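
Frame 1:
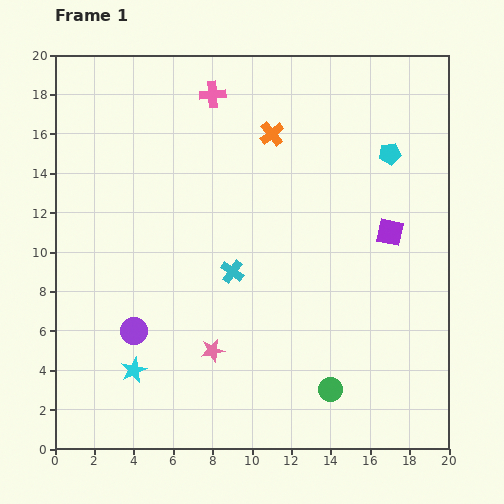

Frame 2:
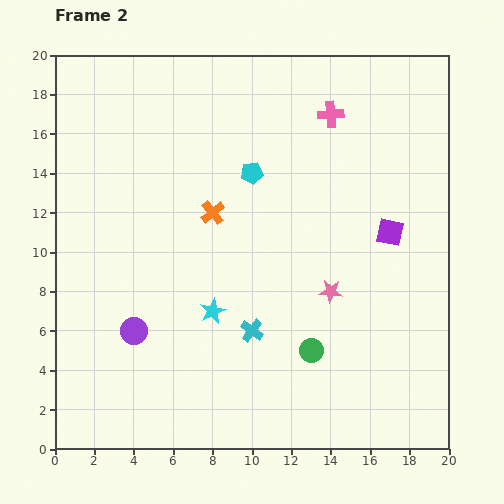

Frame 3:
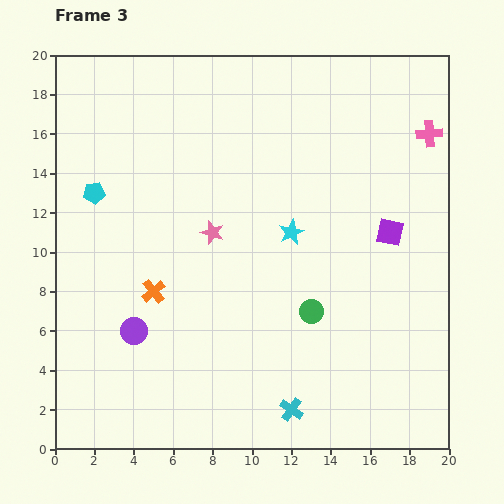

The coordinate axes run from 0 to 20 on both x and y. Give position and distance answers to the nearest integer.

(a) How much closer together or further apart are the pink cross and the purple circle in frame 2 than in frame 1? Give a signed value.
+2

Distance in frame 1: 13. Distance in frame 2: 15.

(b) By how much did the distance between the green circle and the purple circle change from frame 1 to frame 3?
-1

Distance in frame 1: 10. Distance in frame 3: 9.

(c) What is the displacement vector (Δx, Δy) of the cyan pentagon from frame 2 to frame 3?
(-8, -1)

The cyan pentagon was at (10, 14) in frame 2 and (2, 13) in frame 3.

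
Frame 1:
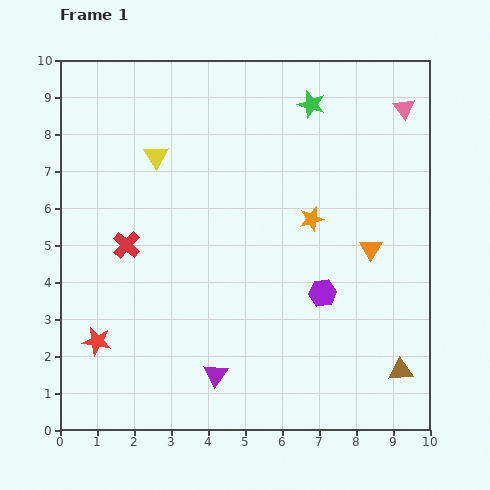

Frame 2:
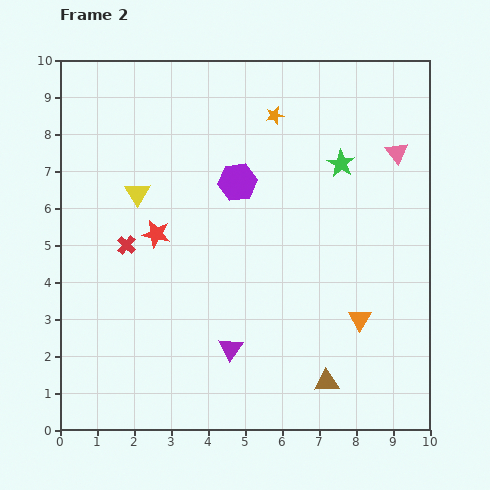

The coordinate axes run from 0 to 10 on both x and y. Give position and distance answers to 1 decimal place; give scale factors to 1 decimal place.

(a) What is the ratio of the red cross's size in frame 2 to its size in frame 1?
0.7×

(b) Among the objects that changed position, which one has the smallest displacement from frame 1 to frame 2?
the purple triangle

(moved 0.8)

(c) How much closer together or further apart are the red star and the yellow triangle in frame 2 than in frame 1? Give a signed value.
-4.0

Distance in frame 1: 5.2. Distance in frame 2: 1.2.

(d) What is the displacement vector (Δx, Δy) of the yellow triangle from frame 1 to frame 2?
(-0.5, -1.0)

The yellow triangle was at (2.6, 7.4) in frame 1 and (2.1, 6.4) in frame 2.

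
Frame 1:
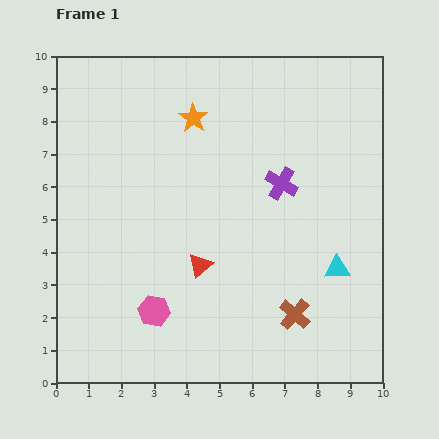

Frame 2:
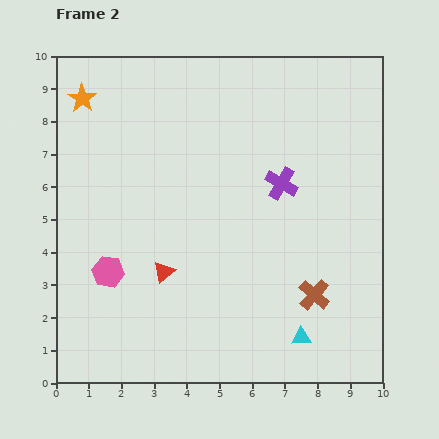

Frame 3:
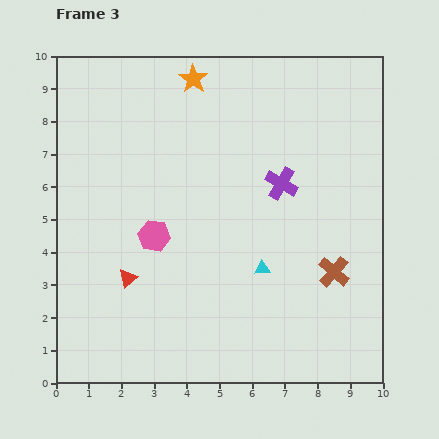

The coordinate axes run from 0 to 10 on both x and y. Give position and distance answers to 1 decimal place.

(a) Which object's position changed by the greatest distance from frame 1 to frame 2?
the orange star

(moved 3.5; next 2.4)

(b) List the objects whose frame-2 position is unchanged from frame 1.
the purple cross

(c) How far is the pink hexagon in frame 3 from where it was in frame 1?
2.3

The pink hexagon moved from (3.0, 2.2) to (3.0, 4.5), a distance of √(0.0² + 2.3²) ≈ 2.3.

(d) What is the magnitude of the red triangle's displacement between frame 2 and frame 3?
1.1

The red triangle moved from (3.3, 3.4) to (2.2, 3.2), a distance of √(1.1² + 0.2²) ≈ 1.1.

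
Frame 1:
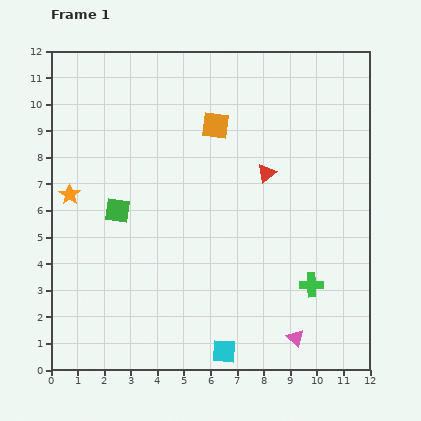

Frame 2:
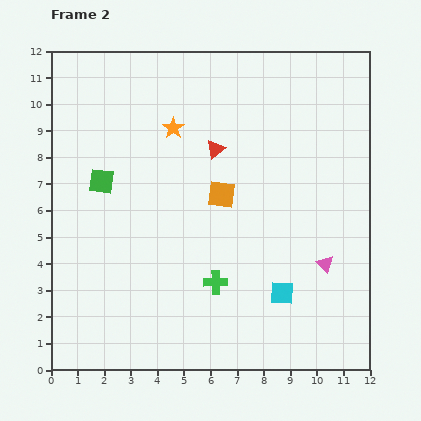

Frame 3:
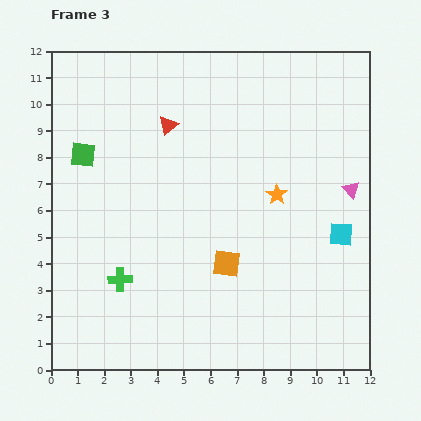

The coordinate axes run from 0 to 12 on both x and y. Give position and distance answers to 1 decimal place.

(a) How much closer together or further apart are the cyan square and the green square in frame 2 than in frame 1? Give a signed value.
+1.4

Distance in frame 1: 6.6. Distance in frame 2: 8.0.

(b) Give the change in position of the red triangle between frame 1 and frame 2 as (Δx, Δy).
(-1.9, 0.9)

The red triangle was at (8.1, 7.4) in frame 1 and (6.2, 8.3) in frame 2.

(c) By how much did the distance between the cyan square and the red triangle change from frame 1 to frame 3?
+0.8

Distance in frame 1: 6.9. Distance in frame 3: 7.7.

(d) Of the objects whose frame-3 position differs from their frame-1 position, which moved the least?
the green square

(moved 2.5)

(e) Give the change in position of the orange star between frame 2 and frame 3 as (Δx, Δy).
(3.9, -2.5)

The orange star was at (4.6, 9.1) in frame 2 and (8.5, 6.6) in frame 3.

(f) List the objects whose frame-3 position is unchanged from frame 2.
none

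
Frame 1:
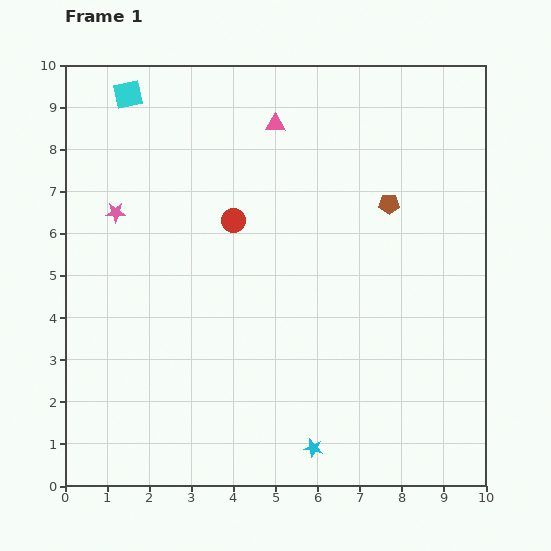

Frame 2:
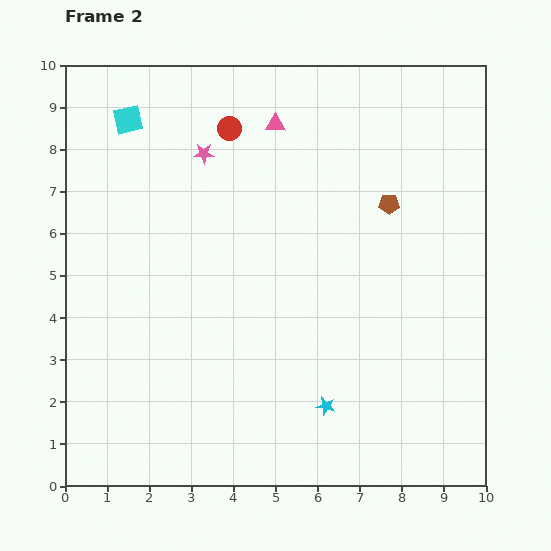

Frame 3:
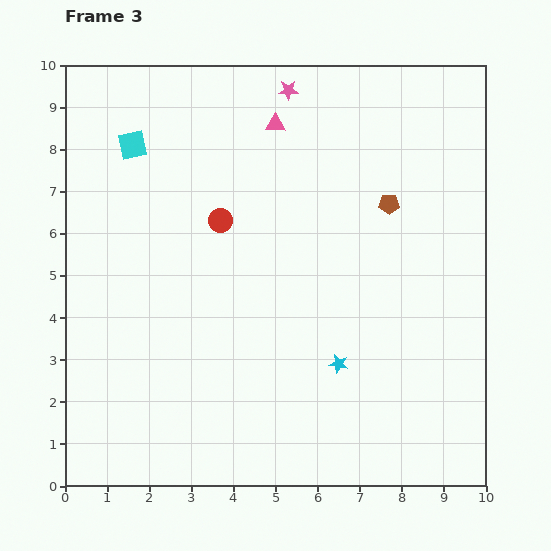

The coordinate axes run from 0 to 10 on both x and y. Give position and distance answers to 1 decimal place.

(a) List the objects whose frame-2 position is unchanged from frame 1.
the brown pentagon, the pink triangle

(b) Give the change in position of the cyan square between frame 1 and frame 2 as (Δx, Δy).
(0.0, -0.6)

The cyan square was at (1.5, 9.3) in frame 1 and (1.5, 8.7) in frame 2.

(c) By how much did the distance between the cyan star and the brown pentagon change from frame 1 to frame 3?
-2.1

Distance in frame 1: 6.1. Distance in frame 3: 4.0.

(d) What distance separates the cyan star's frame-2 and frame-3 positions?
1.0

The cyan star moved from (6.2, 1.9) to (6.5, 2.9), a distance of √(0.3² + 1.0²) ≈ 1.0.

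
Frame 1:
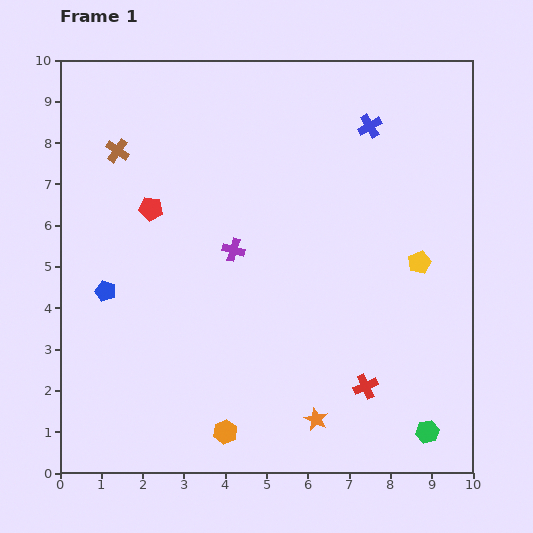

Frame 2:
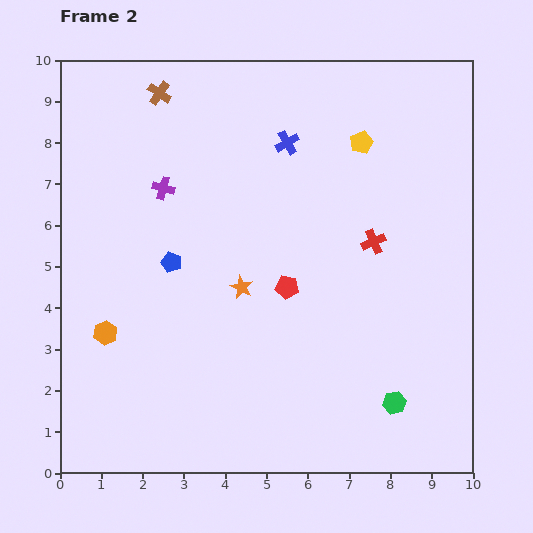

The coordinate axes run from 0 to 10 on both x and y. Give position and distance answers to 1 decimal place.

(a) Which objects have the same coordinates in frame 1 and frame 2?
none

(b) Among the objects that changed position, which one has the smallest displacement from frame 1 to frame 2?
the green hexagon

(moved 1.1)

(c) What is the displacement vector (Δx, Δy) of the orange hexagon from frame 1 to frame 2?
(-2.9, 2.4)

The orange hexagon was at (4.0, 1.0) in frame 1 and (1.1, 3.4) in frame 2.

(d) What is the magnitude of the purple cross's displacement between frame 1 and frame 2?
2.3

The purple cross moved from (4.2, 5.4) to (2.5, 6.9), a distance of √(1.7² + 1.5²) ≈ 2.3.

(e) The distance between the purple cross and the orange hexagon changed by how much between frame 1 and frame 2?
-0.6

Distance in frame 1: 4.4. Distance in frame 2: 3.8.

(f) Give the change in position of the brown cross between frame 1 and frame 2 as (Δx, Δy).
(1.0, 1.4)

The brown cross was at (1.4, 7.8) in frame 1 and (2.4, 9.2) in frame 2.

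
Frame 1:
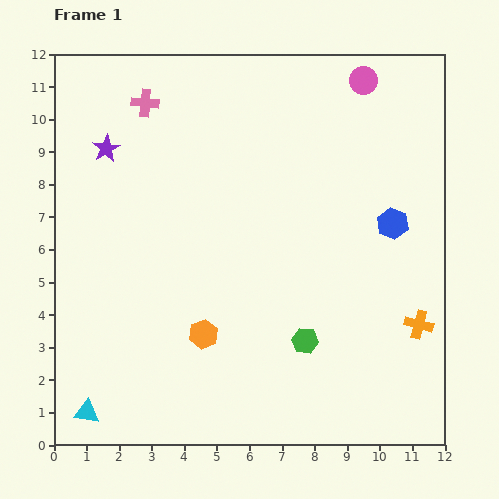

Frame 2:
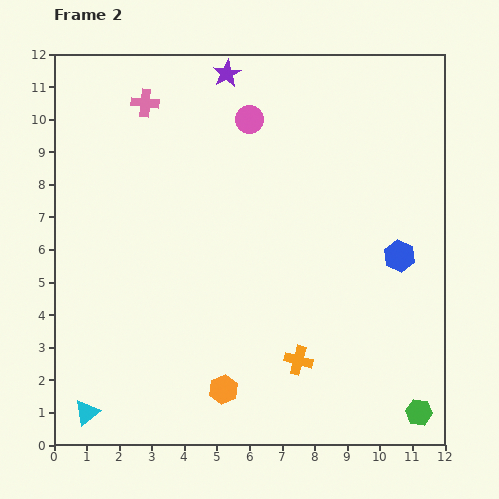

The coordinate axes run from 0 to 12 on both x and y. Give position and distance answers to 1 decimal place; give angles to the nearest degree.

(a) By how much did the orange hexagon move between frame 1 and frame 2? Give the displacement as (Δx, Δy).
(0.6, -1.7)

The orange hexagon was at (4.6, 3.4) in frame 1 and (5.2, 1.7) in frame 2.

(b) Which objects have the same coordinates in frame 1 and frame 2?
the pink cross, the cyan triangle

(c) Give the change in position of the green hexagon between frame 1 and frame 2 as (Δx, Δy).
(3.5, -2.2)

The green hexagon was at (7.7, 3.2) in frame 1 and (11.2, 1.0) in frame 2.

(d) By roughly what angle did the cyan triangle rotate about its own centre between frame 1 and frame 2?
46° counter-clockwise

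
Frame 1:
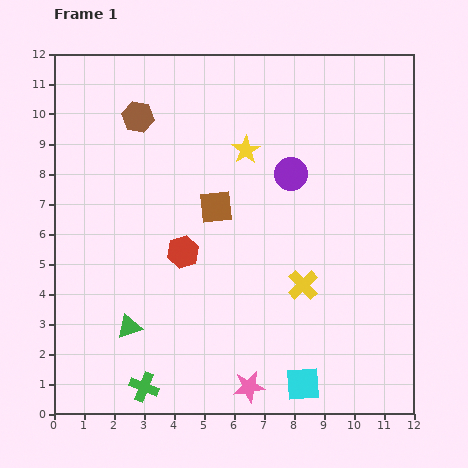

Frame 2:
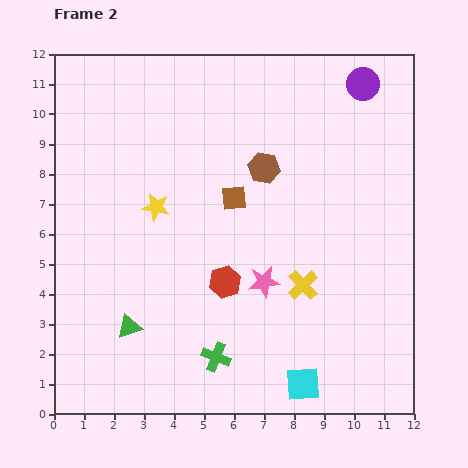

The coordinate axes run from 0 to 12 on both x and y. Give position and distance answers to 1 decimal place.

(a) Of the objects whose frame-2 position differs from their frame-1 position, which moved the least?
the brown square

(moved 0.7)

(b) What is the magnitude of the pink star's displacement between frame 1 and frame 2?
3.5

The pink star moved from (6.5, 0.9) to (7.0, 4.4), a distance of √(0.5² + 3.5²) ≈ 3.5.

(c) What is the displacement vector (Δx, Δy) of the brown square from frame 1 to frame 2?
(0.6, 0.3)

The brown square was at (5.4, 6.9) in frame 1 and (6.0, 7.2) in frame 2.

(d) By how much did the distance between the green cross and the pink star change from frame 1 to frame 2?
-0.5

Distance in frame 1: 3.5. Distance in frame 2: 3.0.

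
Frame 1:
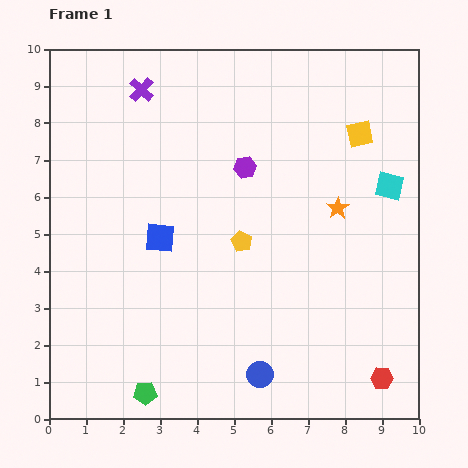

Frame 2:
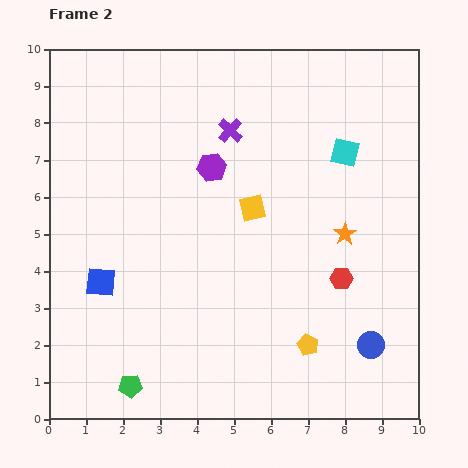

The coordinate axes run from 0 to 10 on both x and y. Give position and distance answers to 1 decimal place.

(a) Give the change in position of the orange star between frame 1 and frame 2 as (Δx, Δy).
(0.2, -0.7)

The orange star was at (7.8, 5.7) in frame 1 and (8.0, 5.0) in frame 2.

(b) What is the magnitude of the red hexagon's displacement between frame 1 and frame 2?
2.9

The red hexagon moved from (9.0, 1.1) to (7.9, 3.8), a distance of √(1.1² + 2.7²) ≈ 2.9.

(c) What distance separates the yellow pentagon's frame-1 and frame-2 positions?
3.3

The yellow pentagon moved from (5.2, 4.8) to (7.0, 2.0), a distance of √(1.8² + 2.8²) ≈ 3.3.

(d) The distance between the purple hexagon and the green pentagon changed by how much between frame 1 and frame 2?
-0.4

Distance in frame 1: 6.7. Distance in frame 2: 6.3.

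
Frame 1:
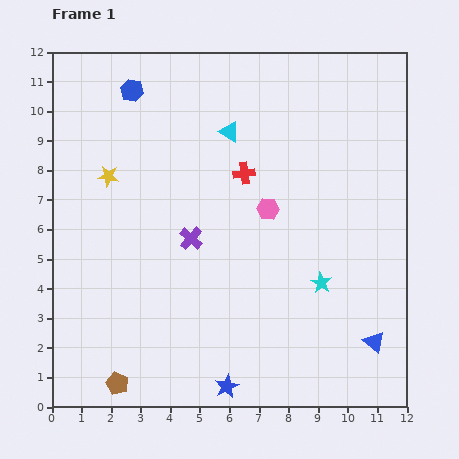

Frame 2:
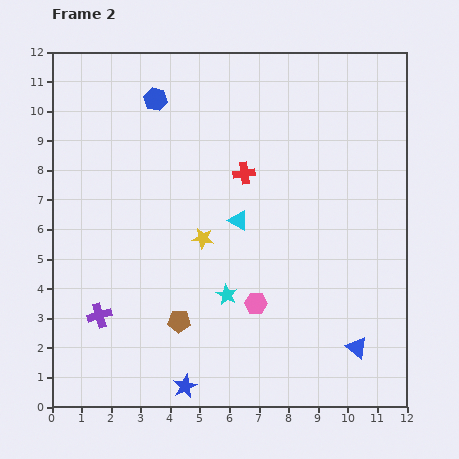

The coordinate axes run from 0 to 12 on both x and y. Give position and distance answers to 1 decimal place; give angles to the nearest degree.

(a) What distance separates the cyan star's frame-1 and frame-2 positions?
3.2

The cyan star moved from (9.1, 4.2) to (5.9, 3.8), a distance of √(3.2² + 0.4²) ≈ 3.2.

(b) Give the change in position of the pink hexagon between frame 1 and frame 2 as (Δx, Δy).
(-0.4, -3.2)

The pink hexagon was at (7.3, 6.7) in frame 1 and (6.9, 3.5) in frame 2.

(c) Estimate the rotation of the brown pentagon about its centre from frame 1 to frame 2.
22° counter-clockwise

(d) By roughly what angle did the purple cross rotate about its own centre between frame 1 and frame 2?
33° clockwise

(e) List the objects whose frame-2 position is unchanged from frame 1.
the red cross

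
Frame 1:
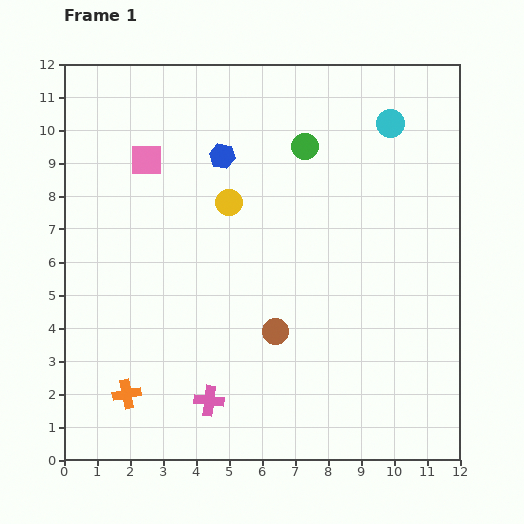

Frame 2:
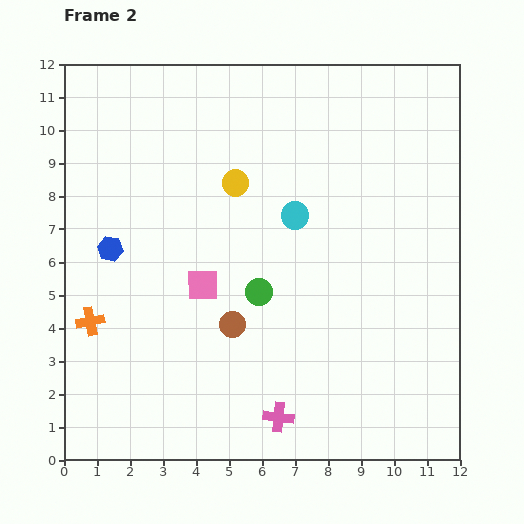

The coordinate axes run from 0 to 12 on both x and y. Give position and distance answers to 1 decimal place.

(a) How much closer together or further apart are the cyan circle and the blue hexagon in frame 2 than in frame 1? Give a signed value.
+0.5

Distance in frame 1: 5.2. Distance in frame 2: 5.7.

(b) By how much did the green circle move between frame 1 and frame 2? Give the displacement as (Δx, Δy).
(-1.4, -4.4)

The green circle was at (7.3, 9.5) in frame 1 and (5.9, 5.1) in frame 2.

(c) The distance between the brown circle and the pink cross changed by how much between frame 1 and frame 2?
+0.2

Distance in frame 1: 2.9. Distance in frame 2: 3.1.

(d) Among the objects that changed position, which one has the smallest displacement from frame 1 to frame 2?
the yellow circle

(moved 0.6)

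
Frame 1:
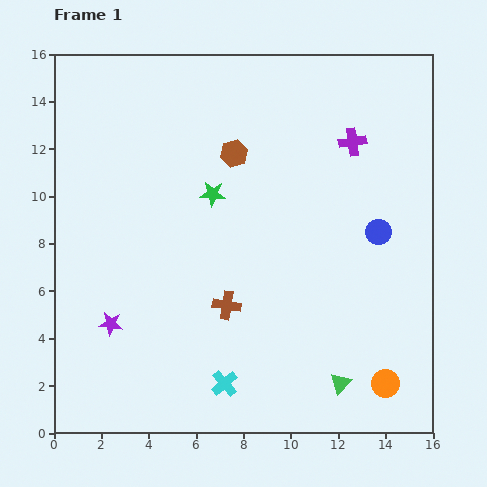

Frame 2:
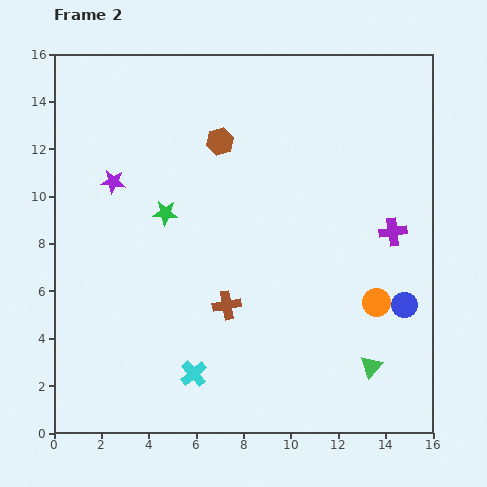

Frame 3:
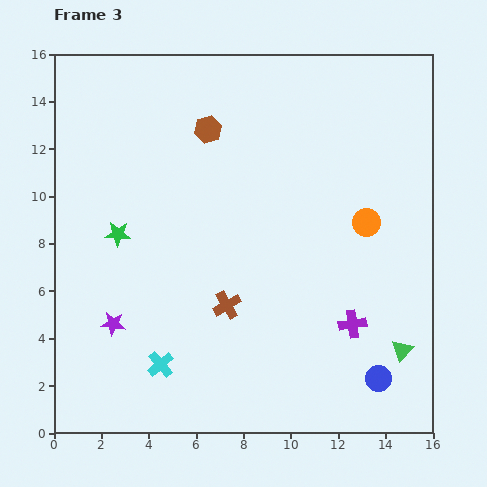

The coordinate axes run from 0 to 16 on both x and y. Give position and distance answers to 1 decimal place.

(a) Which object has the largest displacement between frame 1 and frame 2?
the purple star

(moved 6.0; next 4.2)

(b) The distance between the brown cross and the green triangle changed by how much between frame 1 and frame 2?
+0.8

Distance in frame 1: 5.8. Distance in frame 2: 6.6.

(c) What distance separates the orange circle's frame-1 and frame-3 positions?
6.8

The orange circle moved from (14.0, 2.1) to (13.2, 8.9), a distance of √(0.8² + 6.8²) ≈ 6.8.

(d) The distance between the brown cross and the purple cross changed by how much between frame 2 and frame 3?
-2.3

Distance in frame 2: 7.7. Distance in frame 3: 5.4.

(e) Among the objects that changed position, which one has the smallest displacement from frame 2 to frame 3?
the brown hexagon

(moved 0.7)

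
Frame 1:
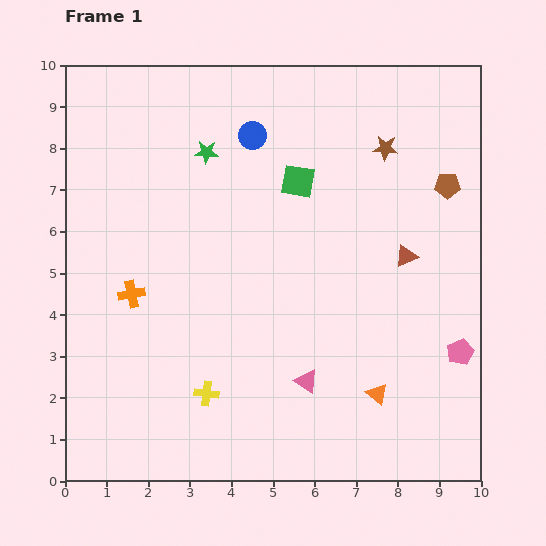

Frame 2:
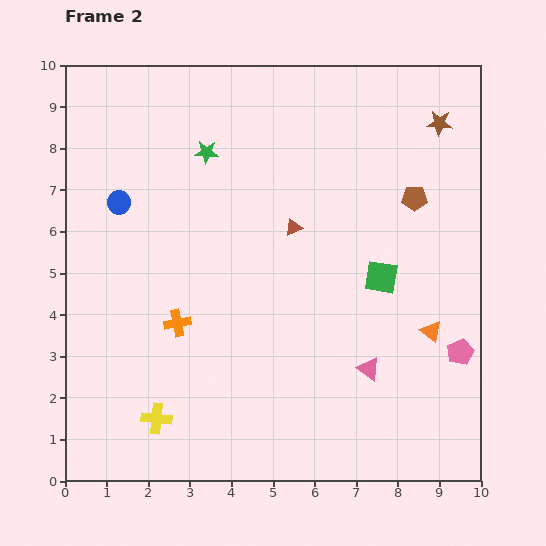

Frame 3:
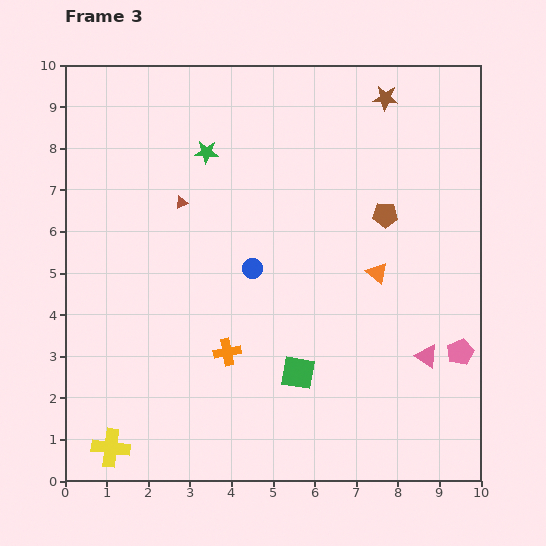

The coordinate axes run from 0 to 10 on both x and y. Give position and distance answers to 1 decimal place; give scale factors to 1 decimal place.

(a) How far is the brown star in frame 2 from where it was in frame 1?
1.4

The brown star moved from (7.7, 8.0) to (9.0, 8.6), a distance of √(1.3² + 0.6²) ≈ 1.4.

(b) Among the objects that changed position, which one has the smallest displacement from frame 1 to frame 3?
the brown star

(moved 1.2)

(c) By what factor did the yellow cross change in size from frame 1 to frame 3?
1.6×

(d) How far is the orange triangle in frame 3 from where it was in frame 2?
1.9

The orange triangle moved from (8.8, 3.6) to (7.5, 5.0), a distance of √(1.3² + 1.4²) ≈ 1.9.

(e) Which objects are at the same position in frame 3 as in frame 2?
the green star, the pink pentagon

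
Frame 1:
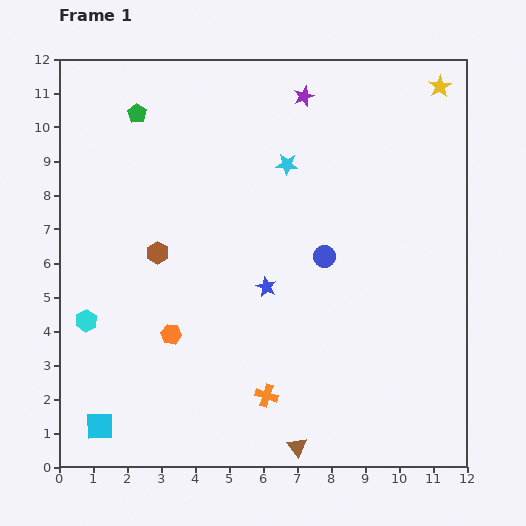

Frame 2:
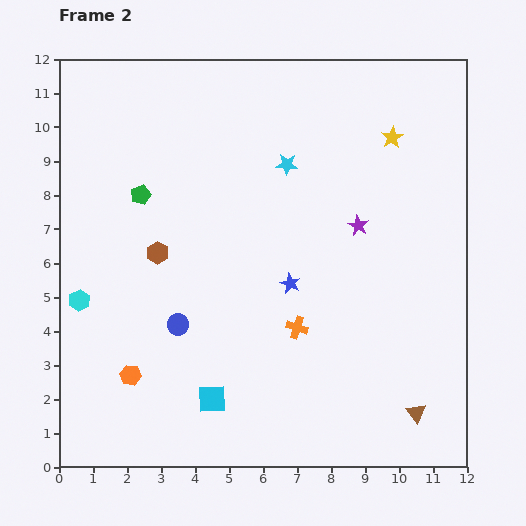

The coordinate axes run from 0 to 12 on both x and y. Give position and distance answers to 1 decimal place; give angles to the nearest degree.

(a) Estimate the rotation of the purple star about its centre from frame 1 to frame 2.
24° counter-clockwise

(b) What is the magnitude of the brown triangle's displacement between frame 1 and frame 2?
3.6

The brown triangle moved from (7.0, 0.6) to (10.5, 1.6), a distance of √(3.5² + 1.0²) ≈ 3.6.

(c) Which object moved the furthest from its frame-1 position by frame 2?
the blue circle

(moved 4.7; next 4.1)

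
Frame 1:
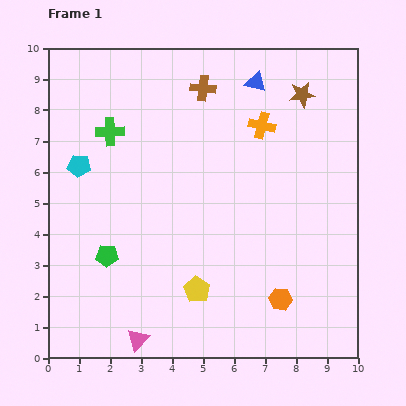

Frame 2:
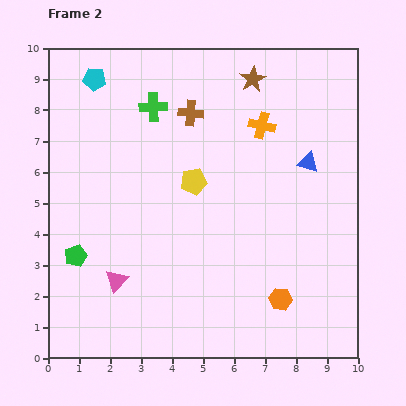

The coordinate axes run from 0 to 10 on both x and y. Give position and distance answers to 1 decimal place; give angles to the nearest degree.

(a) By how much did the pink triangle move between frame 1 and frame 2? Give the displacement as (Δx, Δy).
(-0.7, 1.9)

The pink triangle was at (2.9, 0.6) in frame 1 and (2.2, 2.5) in frame 2.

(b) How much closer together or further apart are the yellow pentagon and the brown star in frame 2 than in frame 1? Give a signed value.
-3.4

Distance in frame 1: 7.2. Distance in frame 2: 3.8.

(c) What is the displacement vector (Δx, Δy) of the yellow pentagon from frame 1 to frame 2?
(-0.1, 3.5)

The yellow pentagon was at (4.8, 2.2) in frame 1 and (4.7, 5.7) in frame 2.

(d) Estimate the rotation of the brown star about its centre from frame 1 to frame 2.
22° counter-clockwise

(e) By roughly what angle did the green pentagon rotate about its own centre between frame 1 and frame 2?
22° counter-clockwise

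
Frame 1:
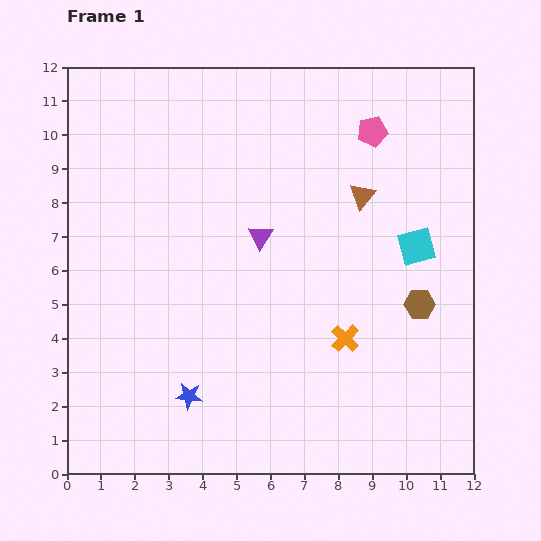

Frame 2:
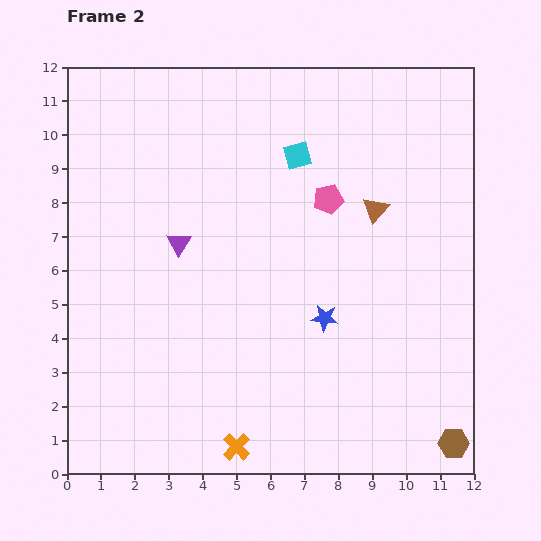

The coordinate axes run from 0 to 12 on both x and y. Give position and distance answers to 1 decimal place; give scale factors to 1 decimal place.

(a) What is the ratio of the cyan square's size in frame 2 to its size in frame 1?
0.7×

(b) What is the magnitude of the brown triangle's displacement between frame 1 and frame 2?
0.6

The brown triangle moved from (8.7, 8.2) to (9.1, 7.8), a distance of √(0.4² + 0.4²) ≈ 0.6.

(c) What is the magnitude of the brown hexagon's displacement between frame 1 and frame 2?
4.2

The brown hexagon moved from (10.4, 5.0) to (11.4, 0.9), a distance of √(1.0² + 4.1²) ≈ 4.2.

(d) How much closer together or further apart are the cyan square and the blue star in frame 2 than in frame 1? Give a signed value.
-3.1

Distance in frame 1: 8.0. Distance in frame 2: 4.9.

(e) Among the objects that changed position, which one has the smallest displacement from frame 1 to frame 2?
the brown triangle

(moved 0.6)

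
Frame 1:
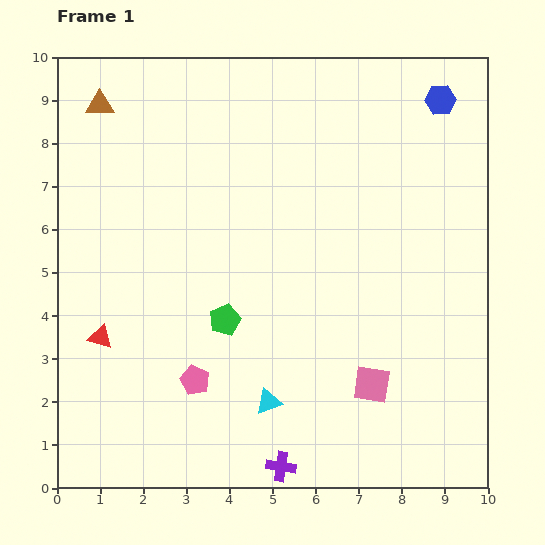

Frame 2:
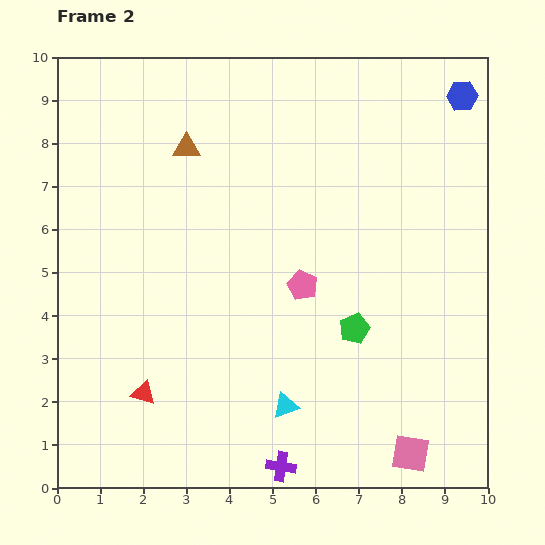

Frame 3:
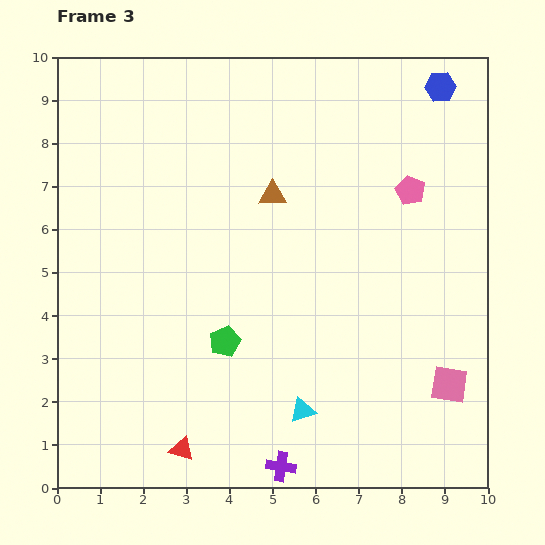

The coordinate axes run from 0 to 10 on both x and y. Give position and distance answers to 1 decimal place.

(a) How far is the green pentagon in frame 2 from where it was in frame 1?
3.0

The green pentagon moved from (3.9, 3.9) to (6.9, 3.7), a distance of √(3.0² + 0.2²) ≈ 3.0.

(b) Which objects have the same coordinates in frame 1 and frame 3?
the purple cross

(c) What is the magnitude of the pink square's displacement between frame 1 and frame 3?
1.8

The pink square moved from (7.3, 2.4) to (9.1, 2.4), a distance of √(1.8² + 0.0²) ≈ 1.8.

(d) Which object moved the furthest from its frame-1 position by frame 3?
the pink pentagon

(moved 6.7; next 4.5)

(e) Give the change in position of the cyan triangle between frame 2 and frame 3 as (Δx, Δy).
(0.4, -0.1)

The cyan triangle was at (5.3, 1.9) in frame 2 and (5.7, 1.8) in frame 3.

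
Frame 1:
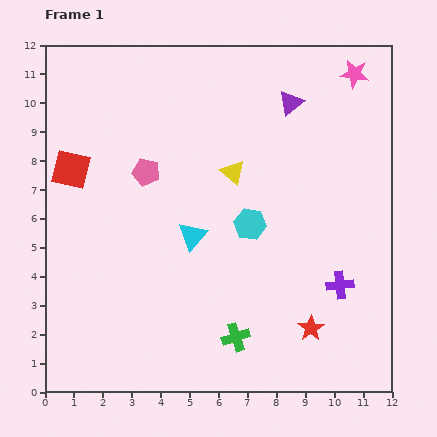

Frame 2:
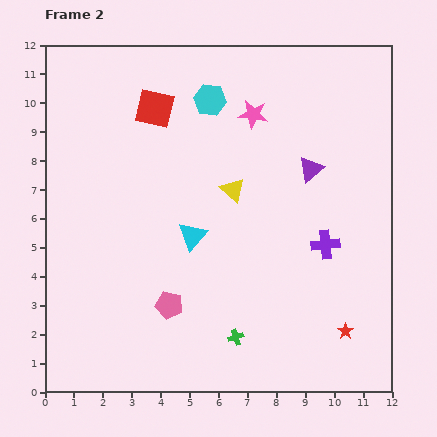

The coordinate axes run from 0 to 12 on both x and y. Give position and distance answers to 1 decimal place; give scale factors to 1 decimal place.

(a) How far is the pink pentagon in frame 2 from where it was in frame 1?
4.7

The pink pentagon moved from (3.5, 7.6) to (4.3, 3.0), a distance of √(0.8² + 4.6²) ≈ 4.7.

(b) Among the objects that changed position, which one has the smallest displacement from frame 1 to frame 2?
the yellow triangle

(moved 0.6)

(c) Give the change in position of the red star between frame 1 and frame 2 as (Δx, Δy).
(1.2, -0.1)

The red star was at (9.2, 2.2) in frame 1 and (10.4, 2.1) in frame 2.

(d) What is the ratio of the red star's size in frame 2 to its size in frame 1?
0.6×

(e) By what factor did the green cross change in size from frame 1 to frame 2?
0.6×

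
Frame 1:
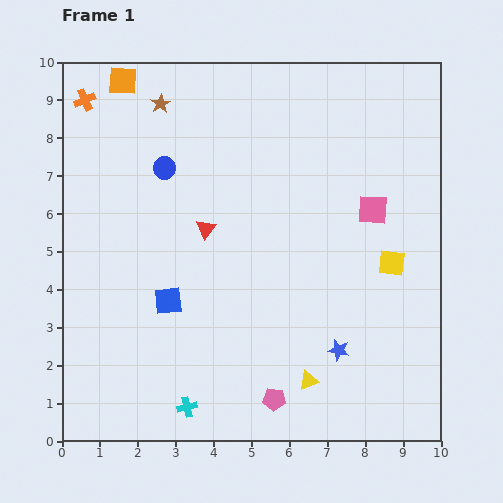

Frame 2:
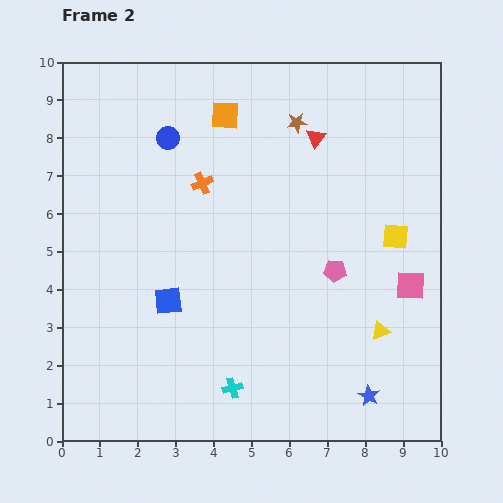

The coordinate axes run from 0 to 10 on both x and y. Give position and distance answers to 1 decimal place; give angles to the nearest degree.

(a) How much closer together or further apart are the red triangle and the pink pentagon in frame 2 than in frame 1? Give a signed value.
-1.3

Distance in frame 1: 4.8. Distance in frame 2: 3.5.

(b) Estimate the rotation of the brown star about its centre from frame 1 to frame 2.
25° clockwise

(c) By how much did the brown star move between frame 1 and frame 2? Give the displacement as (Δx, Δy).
(3.6, -0.5)

The brown star was at (2.6, 8.9) in frame 1 and (6.2, 8.4) in frame 2.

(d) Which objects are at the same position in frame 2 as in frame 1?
the blue square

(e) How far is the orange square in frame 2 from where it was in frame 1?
2.8

The orange square moved from (1.6, 9.5) to (4.3, 8.6), a distance of √(2.7² + 0.9²) ≈ 2.8.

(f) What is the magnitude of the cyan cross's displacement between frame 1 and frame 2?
1.3

The cyan cross moved from (3.3, 0.9) to (4.5, 1.4), a distance of √(1.2² + 0.5²) ≈ 1.3.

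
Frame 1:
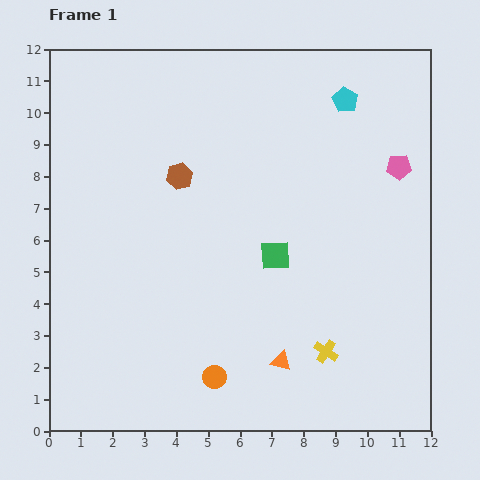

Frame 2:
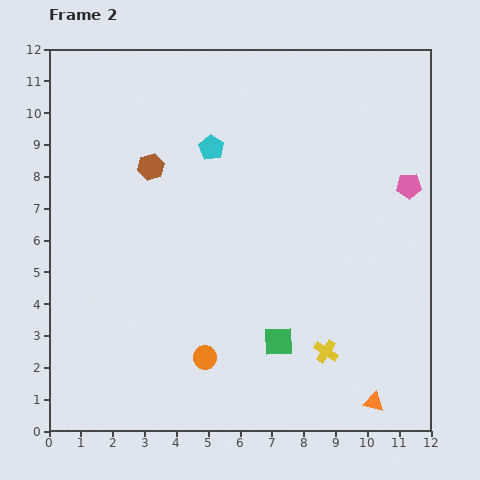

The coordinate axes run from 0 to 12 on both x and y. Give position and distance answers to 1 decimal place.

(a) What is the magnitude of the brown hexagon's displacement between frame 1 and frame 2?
0.9

The brown hexagon moved from (4.1, 8.0) to (3.2, 8.3), a distance of √(0.9² + 0.3²) ≈ 0.9.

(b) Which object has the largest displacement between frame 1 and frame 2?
the cyan pentagon

(moved 4.5; next 3.2)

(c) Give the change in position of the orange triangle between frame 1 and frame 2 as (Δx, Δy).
(2.9, -1.3)

The orange triangle was at (7.3, 2.2) in frame 1 and (10.2, 0.9) in frame 2.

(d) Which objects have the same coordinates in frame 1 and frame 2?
the yellow cross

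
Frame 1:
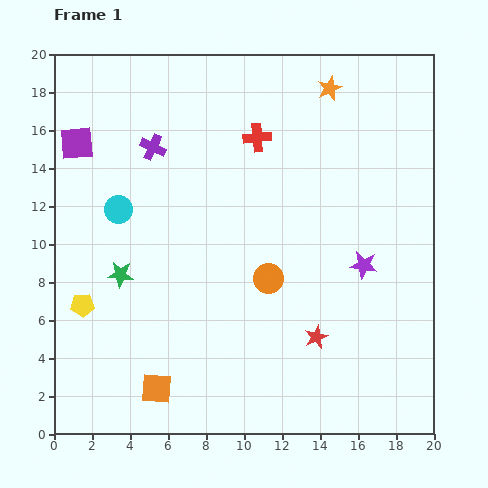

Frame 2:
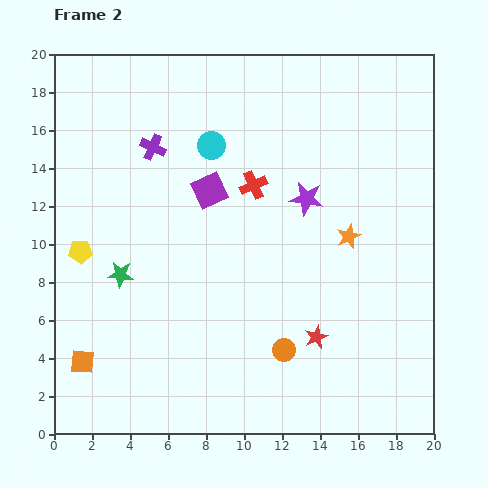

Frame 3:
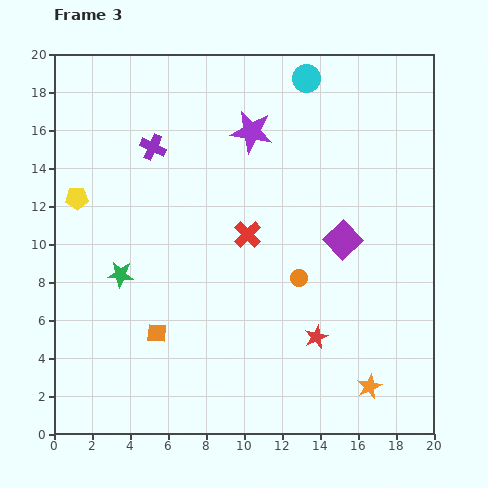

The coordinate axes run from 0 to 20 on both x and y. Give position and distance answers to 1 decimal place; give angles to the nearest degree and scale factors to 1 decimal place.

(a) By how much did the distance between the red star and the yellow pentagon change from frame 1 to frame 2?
+0.8

Distance in frame 1: 12.4. Distance in frame 2: 13.2.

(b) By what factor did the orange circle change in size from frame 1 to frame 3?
0.6×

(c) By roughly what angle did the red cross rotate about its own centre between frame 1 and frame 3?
39° counter-clockwise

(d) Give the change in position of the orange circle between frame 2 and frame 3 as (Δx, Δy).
(0.8, 3.8)

The orange circle was at (12.1, 4.4) in frame 2 and (12.9, 8.2) in frame 3.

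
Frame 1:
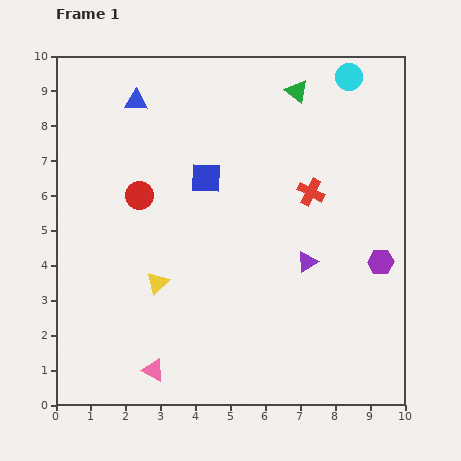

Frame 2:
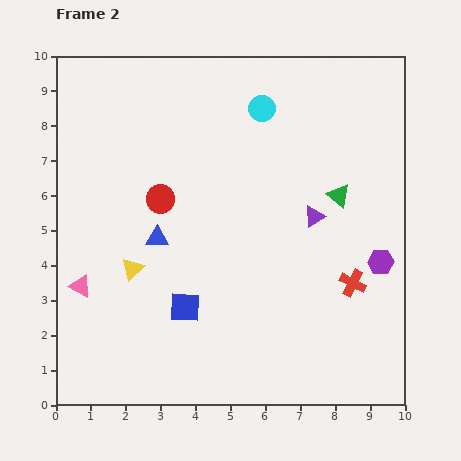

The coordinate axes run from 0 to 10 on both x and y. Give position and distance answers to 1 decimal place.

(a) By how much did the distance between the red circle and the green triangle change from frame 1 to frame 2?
-0.3

Distance in frame 1: 5.4. Distance in frame 2: 5.1.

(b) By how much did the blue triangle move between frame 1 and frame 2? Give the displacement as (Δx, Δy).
(0.6, -3.9)

The blue triangle was at (2.3, 8.7) in frame 1 and (2.9, 4.8) in frame 2.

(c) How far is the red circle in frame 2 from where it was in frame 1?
0.6

The red circle moved from (2.4, 6.0) to (3.0, 5.9), a distance of √(0.6² + 0.1²) ≈ 0.6.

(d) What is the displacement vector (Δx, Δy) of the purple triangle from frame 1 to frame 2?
(0.2, 1.3)

The purple triangle was at (7.2, 4.1) in frame 1 and (7.4, 5.4) in frame 2.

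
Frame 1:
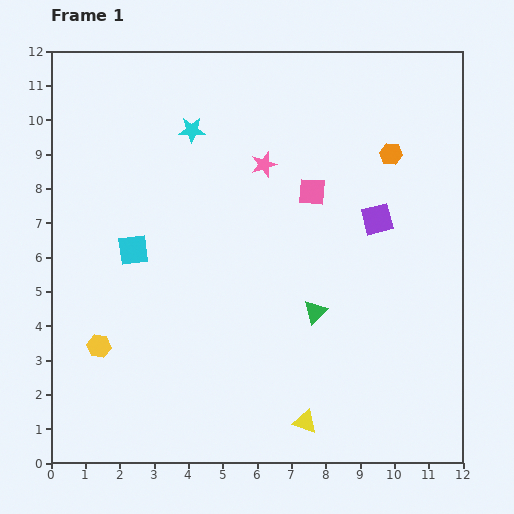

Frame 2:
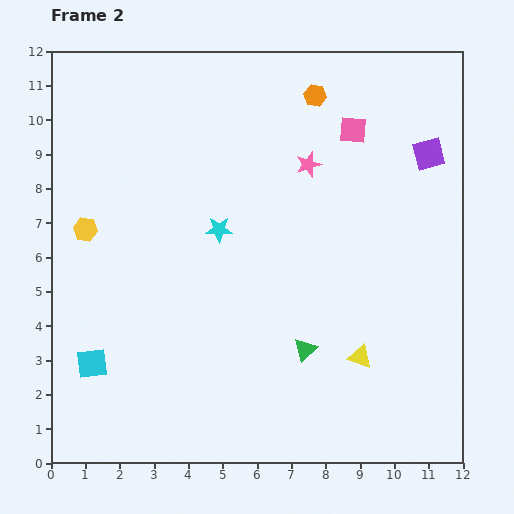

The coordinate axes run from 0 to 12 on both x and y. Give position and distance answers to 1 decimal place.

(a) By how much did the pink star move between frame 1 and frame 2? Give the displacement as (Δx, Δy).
(1.3, 0.0)

The pink star was at (6.2, 8.7) in frame 1 and (7.5, 8.7) in frame 2.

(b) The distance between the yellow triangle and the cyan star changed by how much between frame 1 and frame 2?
-3.6

Distance in frame 1: 9.1. Distance in frame 2: 5.5.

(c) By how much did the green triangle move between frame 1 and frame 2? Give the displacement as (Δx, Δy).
(-0.3, -1.1)

The green triangle was at (7.7, 4.4) in frame 1 and (7.4, 3.3) in frame 2.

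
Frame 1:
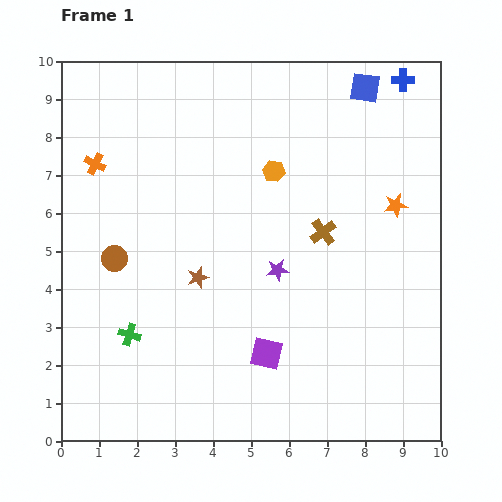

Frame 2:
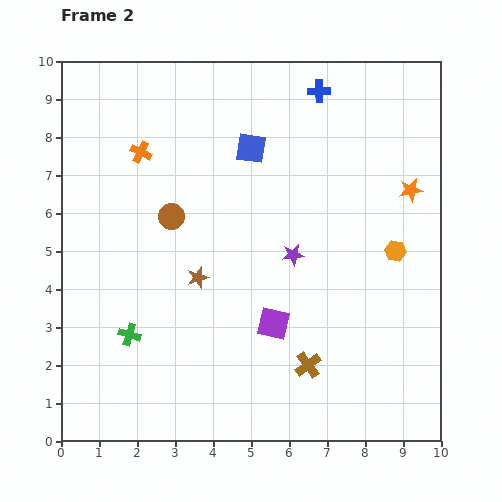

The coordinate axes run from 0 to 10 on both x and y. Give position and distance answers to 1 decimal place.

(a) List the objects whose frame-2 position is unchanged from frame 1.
the brown star, the green cross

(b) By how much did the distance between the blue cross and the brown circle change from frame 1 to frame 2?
-3.8

Distance in frame 1: 8.9. Distance in frame 2: 5.1.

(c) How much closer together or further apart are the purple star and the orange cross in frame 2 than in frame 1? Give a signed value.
-0.8

Distance in frame 1: 5.6. Distance in frame 2: 4.8.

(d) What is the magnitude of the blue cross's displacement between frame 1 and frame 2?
2.2

The blue cross moved from (9.0, 9.5) to (6.8, 9.2), a distance of √(2.2² + 0.3²) ≈ 2.2.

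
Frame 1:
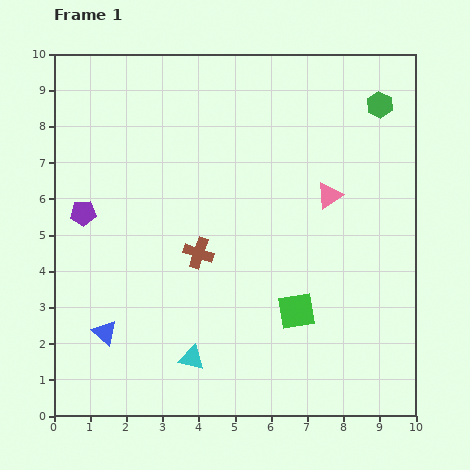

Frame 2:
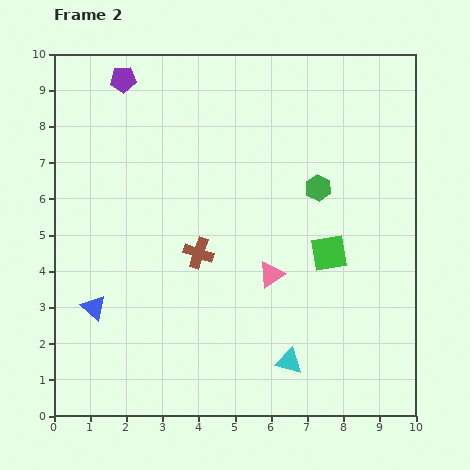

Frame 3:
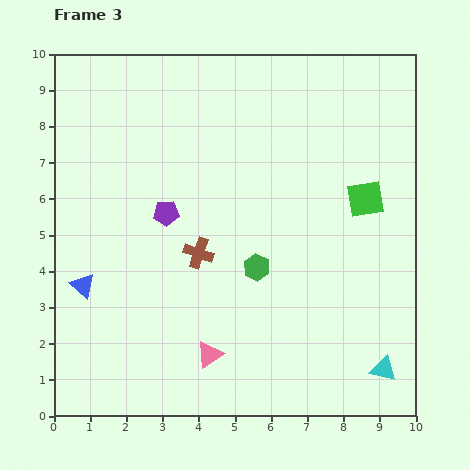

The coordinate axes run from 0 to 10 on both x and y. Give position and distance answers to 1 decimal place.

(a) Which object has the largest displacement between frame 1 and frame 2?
the purple pentagon

(moved 3.9; next 2.9)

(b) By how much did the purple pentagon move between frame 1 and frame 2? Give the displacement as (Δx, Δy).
(1.1, 3.7)

The purple pentagon was at (0.8, 5.6) in frame 1 and (1.9, 9.3) in frame 2.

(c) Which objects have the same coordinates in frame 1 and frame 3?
the brown cross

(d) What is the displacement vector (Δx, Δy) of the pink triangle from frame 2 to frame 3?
(-1.7, -2.2)

The pink triangle was at (6.0, 3.9) in frame 2 and (4.3, 1.7) in frame 3.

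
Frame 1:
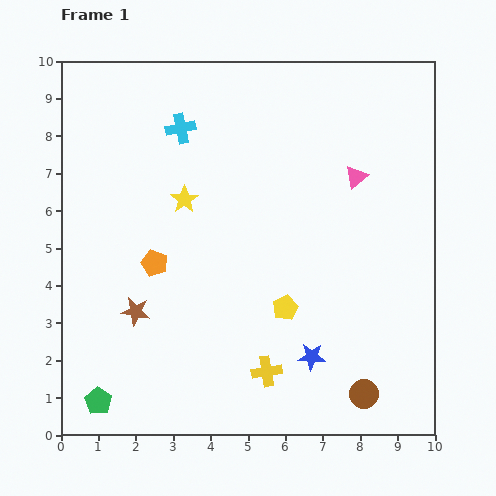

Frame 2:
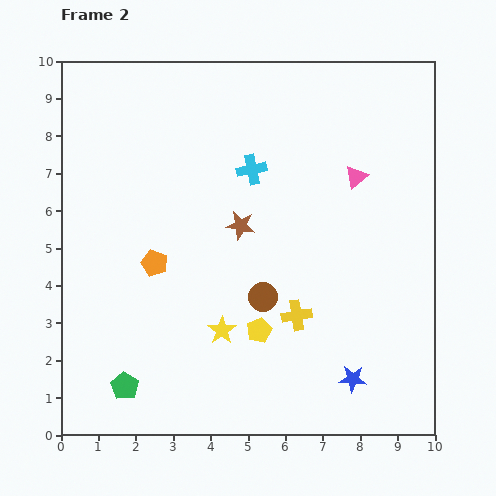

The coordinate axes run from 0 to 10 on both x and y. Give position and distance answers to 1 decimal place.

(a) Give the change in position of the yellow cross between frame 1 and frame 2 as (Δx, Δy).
(0.8, 1.5)

The yellow cross was at (5.5, 1.7) in frame 1 and (6.3, 3.2) in frame 2.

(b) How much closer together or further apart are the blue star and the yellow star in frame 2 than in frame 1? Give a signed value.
-1.7

Distance in frame 1: 5.4. Distance in frame 2: 3.7.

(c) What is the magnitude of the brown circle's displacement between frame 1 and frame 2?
3.7

The brown circle moved from (8.1, 1.1) to (5.4, 3.7), a distance of √(2.7² + 2.6²) ≈ 3.7.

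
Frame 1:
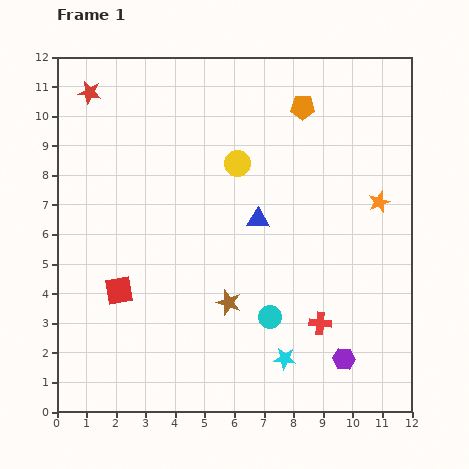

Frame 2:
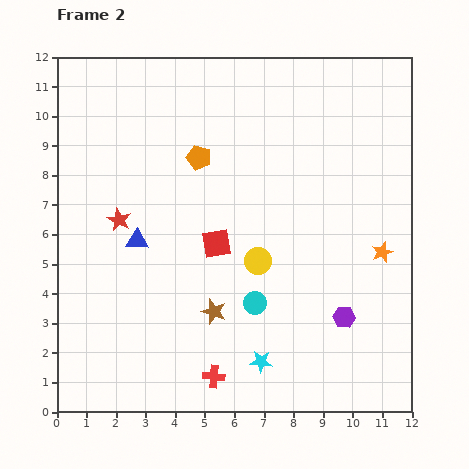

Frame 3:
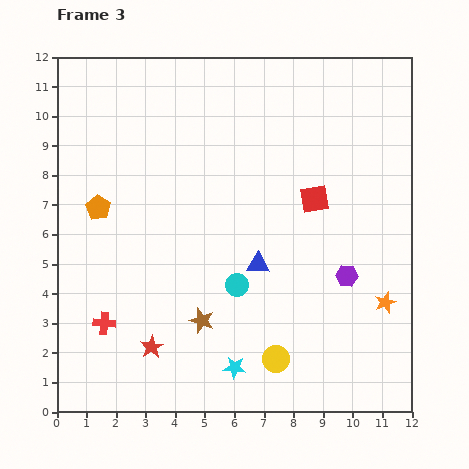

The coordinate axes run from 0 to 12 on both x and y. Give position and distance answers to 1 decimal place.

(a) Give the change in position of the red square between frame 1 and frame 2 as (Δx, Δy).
(3.3, 1.6)

The red square was at (2.1, 4.1) in frame 1 and (5.4, 5.7) in frame 2.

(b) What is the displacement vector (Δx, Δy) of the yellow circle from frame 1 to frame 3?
(1.3, -6.6)

The yellow circle was at (6.1, 8.4) in frame 1 and (7.4, 1.8) in frame 3.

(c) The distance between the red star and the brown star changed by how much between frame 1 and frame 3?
-6.6

Distance in frame 1: 8.5. Distance in frame 3: 1.9.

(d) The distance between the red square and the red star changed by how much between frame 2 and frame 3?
+4.0

Distance in frame 2: 3.4. Distance in frame 3: 7.4.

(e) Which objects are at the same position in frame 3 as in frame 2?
none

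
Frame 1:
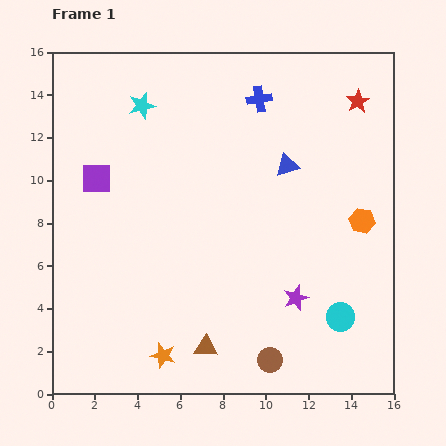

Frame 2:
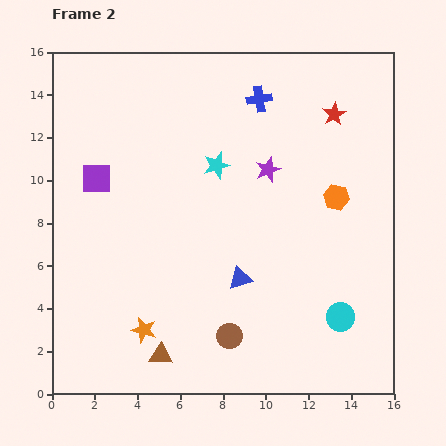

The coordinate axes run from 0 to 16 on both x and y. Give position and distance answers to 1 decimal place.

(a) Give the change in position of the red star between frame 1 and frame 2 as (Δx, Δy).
(-1.1, -0.6)

The red star was at (14.3, 13.7) in frame 1 and (13.2, 13.1) in frame 2.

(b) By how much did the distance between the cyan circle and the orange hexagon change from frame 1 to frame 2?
+1.0

Distance in frame 1: 4.6. Distance in frame 2: 5.6.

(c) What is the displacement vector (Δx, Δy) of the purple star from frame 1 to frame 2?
(-1.3, 6.0)

The purple star was at (11.4, 4.5) in frame 1 and (10.1, 10.5) in frame 2.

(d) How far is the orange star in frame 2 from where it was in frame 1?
1.5

The orange star moved from (5.2, 1.8) to (4.3, 3.0), a distance of √(0.9² + 1.2²) ≈ 1.5.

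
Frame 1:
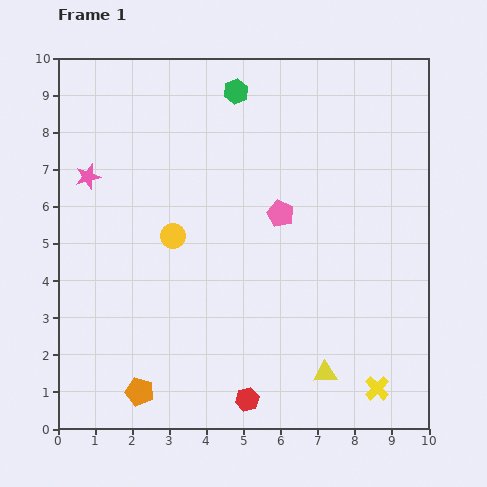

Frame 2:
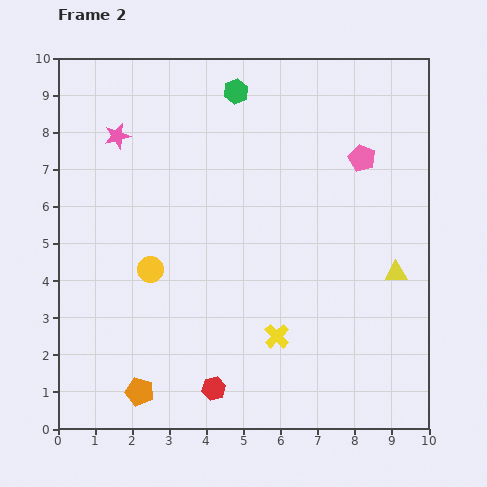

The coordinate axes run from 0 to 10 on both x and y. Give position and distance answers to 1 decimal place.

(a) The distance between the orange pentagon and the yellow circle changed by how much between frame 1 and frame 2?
-1.0

Distance in frame 1: 4.3. Distance in frame 2: 3.3.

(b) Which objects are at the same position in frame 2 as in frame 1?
the green hexagon, the orange pentagon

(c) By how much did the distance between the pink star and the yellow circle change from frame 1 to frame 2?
+0.9

Distance in frame 1: 2.8. Distance in frame 2: 3.7.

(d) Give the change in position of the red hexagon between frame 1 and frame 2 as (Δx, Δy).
(-0.9, 0.3)

The red hexagon was at (5.1, 0.8) in frame 1 and (4.2, 1.1) in frame 2.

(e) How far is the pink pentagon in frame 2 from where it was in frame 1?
2.7

The pink pentagon moved from (6.0, 5.8) to (8.2, 7.3), a distance of √(2.2² + 1.5²) ≈ 2.7.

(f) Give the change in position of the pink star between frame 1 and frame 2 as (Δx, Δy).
(0.8, 1.1)

The pink star was at (0.8, 6.8) in frame 1 and (1.6, 7.9) in frame 2.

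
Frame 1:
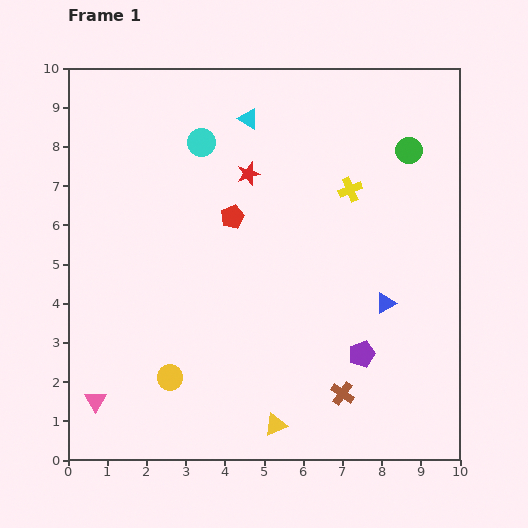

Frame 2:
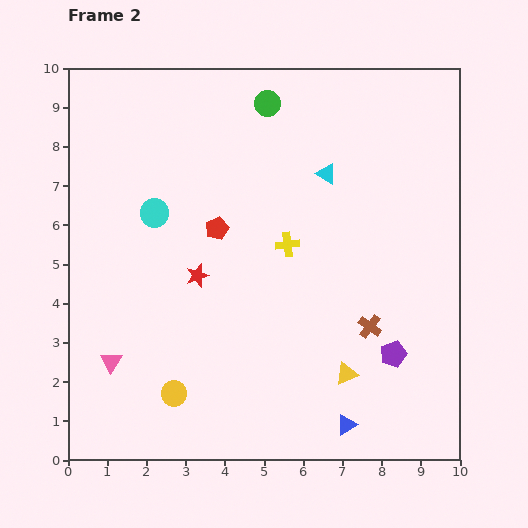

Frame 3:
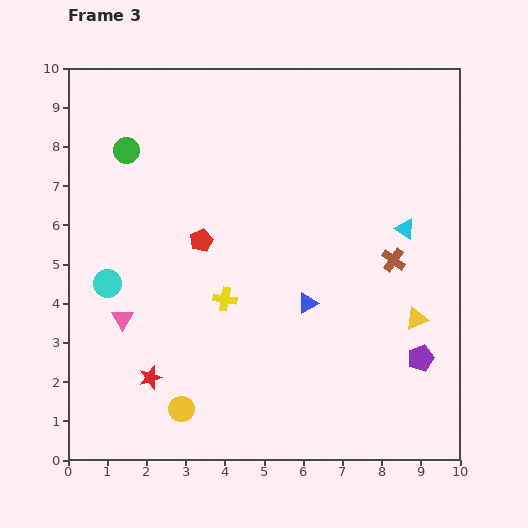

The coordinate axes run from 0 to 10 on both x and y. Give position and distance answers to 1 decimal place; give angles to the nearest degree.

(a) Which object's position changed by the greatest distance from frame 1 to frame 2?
the green circle

(moved 3.8; next 3.3)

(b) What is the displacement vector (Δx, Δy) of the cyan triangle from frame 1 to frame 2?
(2.0, -1.4)

The cyan triangle was at (4.6, 8.7) in frame 1 and (6.6, 7.3) in frame 2.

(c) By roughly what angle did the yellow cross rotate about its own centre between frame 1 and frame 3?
32° clockwise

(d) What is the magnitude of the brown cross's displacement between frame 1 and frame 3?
3.6

The brown cross moved from (7.0, 1.7) to (8.3, 5.1), a distance of √(1.3² + 3.4²) ≈ 3.6.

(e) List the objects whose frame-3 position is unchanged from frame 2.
none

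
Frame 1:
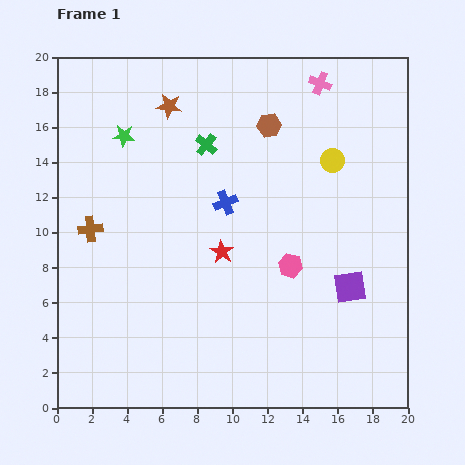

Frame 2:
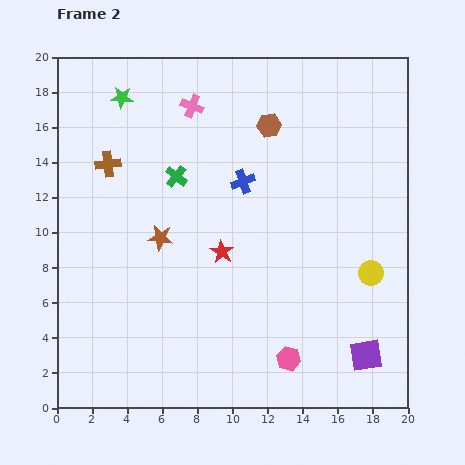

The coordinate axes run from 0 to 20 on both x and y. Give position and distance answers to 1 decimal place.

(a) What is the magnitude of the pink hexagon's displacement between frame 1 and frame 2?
5.3

The pink hexagon moved from (13.3, 8.1) to (13.2, 2.8), a distance of √(0.1² + 5.3²) ≈ 5.3.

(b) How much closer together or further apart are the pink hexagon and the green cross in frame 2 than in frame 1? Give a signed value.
+3.8

Distance in frame 1: 8.4. Distance in frame 2: 12.2.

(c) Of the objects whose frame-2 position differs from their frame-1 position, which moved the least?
the blue cross

(moved 1.6)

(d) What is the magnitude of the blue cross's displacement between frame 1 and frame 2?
1.6

The blue cross moved from (9.6, 11.7) to (10.6, 12.9), a distance of √(1.0² + 1.2²) ≈ 1.6.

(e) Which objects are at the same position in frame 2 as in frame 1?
the brown hexagon, the red star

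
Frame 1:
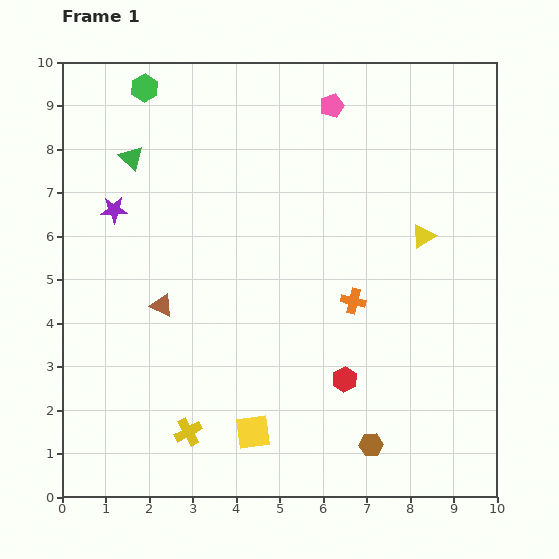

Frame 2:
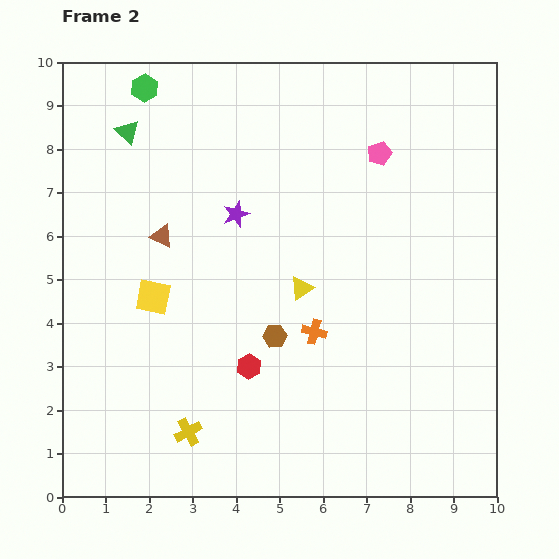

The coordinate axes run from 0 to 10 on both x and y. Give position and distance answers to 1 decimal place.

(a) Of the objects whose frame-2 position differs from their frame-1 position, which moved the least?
the green triangle

(moved 0.6)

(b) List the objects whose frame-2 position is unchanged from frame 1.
the yellow cross, the green hexagon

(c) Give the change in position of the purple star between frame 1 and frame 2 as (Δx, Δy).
(2.8, -0.1)

The purple star was at (1.2, 6.6) in frame 1 and (4.0, 6.5) in frame 2.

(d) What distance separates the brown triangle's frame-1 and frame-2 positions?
1.6

The brown triangle moved from (2.3, 4.4) to (2.3, 6.0), a distance of √(0.0² + 1.6²) ≈ 1.6.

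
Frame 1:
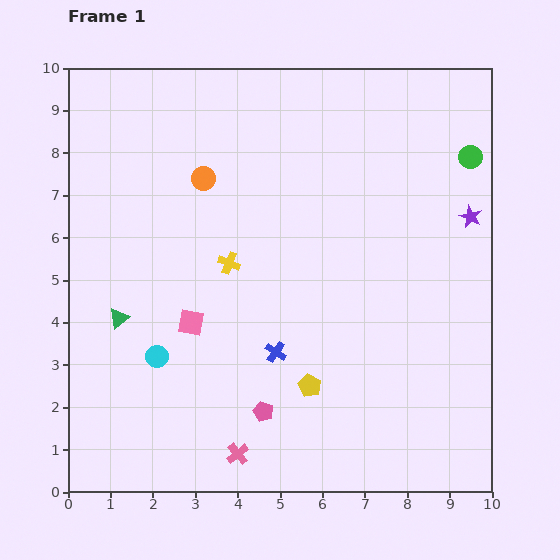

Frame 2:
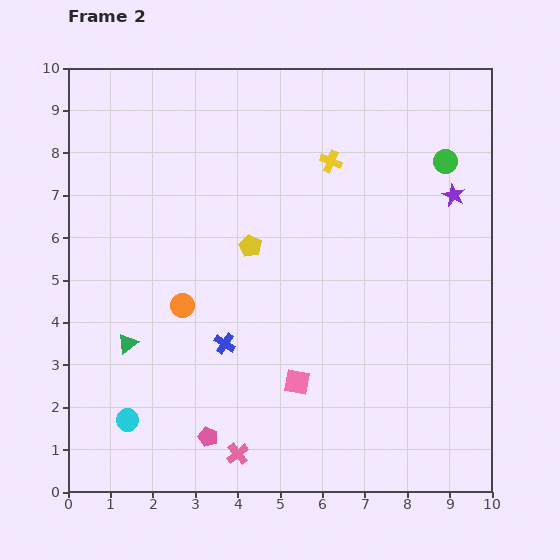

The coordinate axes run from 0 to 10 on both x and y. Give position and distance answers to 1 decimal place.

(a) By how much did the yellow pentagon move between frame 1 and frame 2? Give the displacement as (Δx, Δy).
(-1.4, 3.3)

The yellow pentagon was at (5.7, 2.5) in frame 1 and (4.3, 5.8) in frame 2.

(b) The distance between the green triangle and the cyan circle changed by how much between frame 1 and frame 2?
+0.5

Distance in frame 1: 1.3. Distance in frame 2: 1.8.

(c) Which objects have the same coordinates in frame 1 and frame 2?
the pink cross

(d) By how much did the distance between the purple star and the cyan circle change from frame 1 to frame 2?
+1.2

Distance in frame 1: 8.1. Distance in frame 2: 9.3.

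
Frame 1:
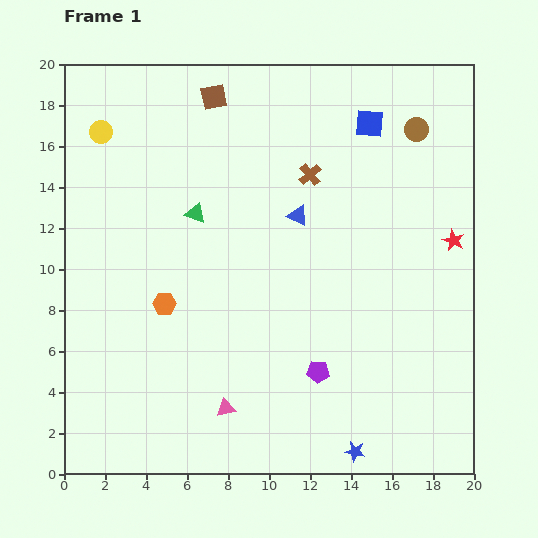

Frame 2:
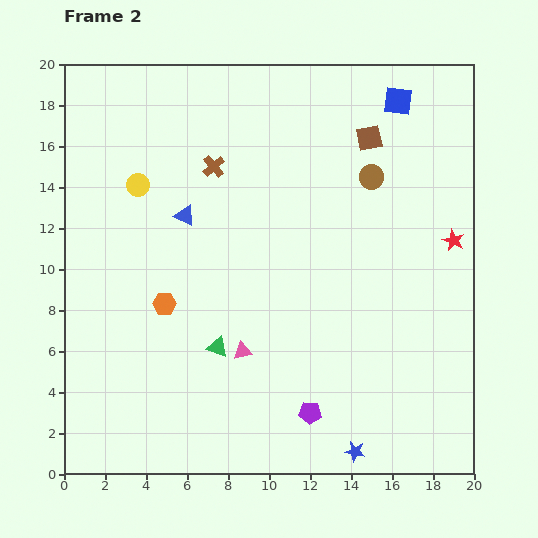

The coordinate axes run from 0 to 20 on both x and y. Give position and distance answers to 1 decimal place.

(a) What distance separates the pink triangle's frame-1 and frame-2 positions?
2.9

The pink triangle moved from (7.9, 3.2) to (8.7, 6.0), a distance of √(0.8² + 2.8²) ≈ 2.9.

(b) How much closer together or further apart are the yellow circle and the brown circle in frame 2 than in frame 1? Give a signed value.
-4.0

Distance in frame 1: 15.4. Distance in frame 2: 11.4.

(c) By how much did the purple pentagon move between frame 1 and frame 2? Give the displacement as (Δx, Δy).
(-0.4, -2.0)

The purple pentagon was at (12.4, 5.0) in frame 1 and (12.0, 3.0) in frame 2.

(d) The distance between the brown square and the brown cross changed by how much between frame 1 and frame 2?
+1.7

Distance in frame 1: 6.0. Distance in frame 2: 7.7.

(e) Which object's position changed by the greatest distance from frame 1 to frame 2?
the brown square

(moved 7.9; next 6.6)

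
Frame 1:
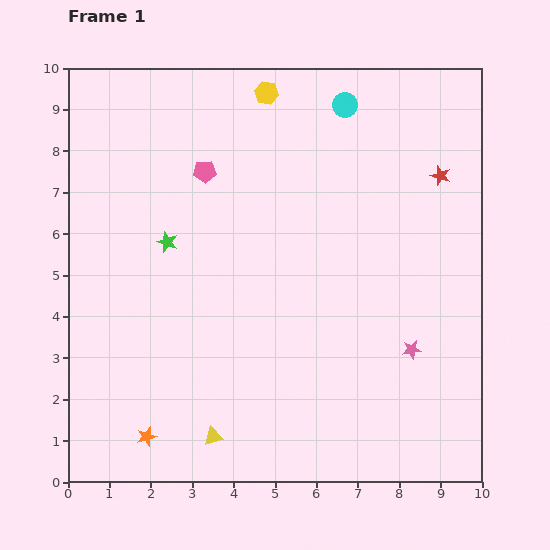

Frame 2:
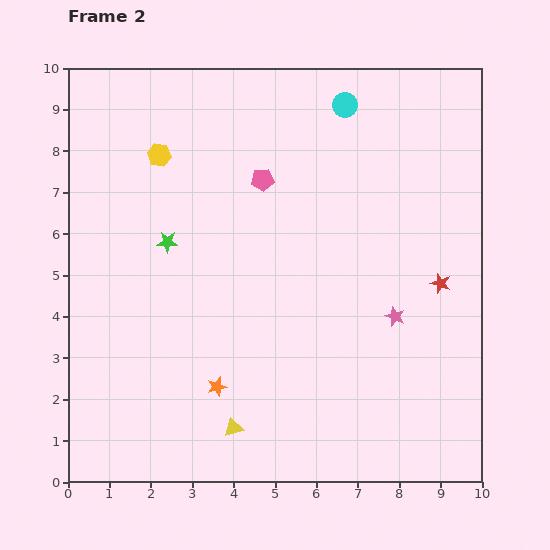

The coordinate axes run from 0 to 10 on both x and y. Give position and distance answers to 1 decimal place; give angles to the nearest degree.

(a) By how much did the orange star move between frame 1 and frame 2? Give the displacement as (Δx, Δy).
(1.7, 1.2)

The orange star was at (1.9, 1.1) in frame 1 and (3.6, 2.3) in frame 2.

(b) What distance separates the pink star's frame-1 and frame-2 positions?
0.9

The pink star moved from (8.3, 3.2) to (7.9, 4.0), a distance of √(0.4² + 0.8²) ≈ 0.9.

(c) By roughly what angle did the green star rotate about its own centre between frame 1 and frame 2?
18° counter-clockwise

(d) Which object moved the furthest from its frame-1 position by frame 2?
the yellow hexagon

(moved 3.0; next 2.6)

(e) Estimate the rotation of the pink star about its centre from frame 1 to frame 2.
30° clockwise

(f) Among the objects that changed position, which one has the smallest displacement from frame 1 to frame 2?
the yellow triangle

(moved 0.5)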